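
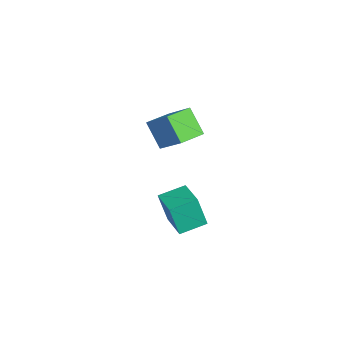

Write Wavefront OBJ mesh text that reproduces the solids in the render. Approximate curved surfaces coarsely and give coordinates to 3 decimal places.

v 0.845 0.551 -4.313
v 0.631 0.048 -2.39
v 0.551 2.13 -3.933
v 0.337 1.627 -2.01
v 2.723 0.833 -4.03
v 2.509 0.33 -2.107
v 2.429 2.412 -3.65
v 2.215 1.909 -1.727
v 1.149 0.09 1.909
v 0.102 -0.448 3.31
v 0.309 1.471 1.81
v -0.738 0.934 3.211
v 2.438 0.966 3.209
v 1.391 0.429 4.61
v 1.598 2.348 3.11
v 0.551 1.81 4.511
f 2 4 1
f 5 2 1
f 1 4 3
f 3 5 1
f 2 8 4
f 6 2 5
f 6 8 2
f 4 8 3
f 7 5 3
f 3 8 7
f 7 6 5
f 8 6 7
f 10 12 9
f 13 10 9
f 9 12 11
f 11 13 9
f 10 16 12
f 14 10 13
f 14 16 10
f 12 16 11
f 15 13 11
f 11 16 15
f 15 14 13
f 16 14 15



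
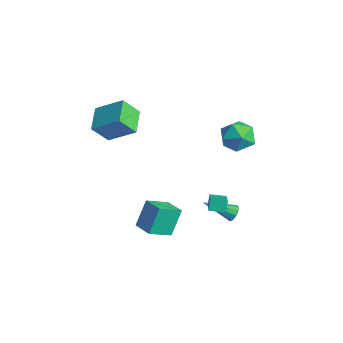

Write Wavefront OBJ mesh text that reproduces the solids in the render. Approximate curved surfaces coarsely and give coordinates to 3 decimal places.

v 0.531 -2.806 -4.078
v 0.162 -1.919 -2.381
v 0.446 -1.291 -4.888
v 0.077 -0.404 -3.191
v 1.943 -2.616 -3.869
v 1.574 -1.729 -2.172
v 1.858 -1.101 -4.679
v 1.489 -0.214 -2.982
v 1.749 3.168 -4.333
v 2.136 3.29 -3.851
v 0.951 1.492 -3.267
v 1.805 3.485 -3.791
v 1.452 3.56 -3.938
v 1.213 3.485 -4.236
v 1.178 3.289 -4.57
v 1.361 3.046 -4.814
v 1.692 2.851 -4.874
v 2.045 2.776 -4.727
v 2.285 2.851 -4.429
v 2.32 3.048 -4.095
v 3.684 0.421 -1.56
v 3.387 0.693 -0.869
v 2.14 1.194 -2.529
v 1.842 1.466 -1.837
v 4.198 1.294 -1.683
v 3.9 1.566 -0.991
v 2.653 2.067 -2.651
v 2.356 2.339 -1.96
v -2.089 -3.277 2.094
v -2.241 -4.295 3.358
v -3.527 -2.342 2.674
v -3.678 -3.36 3.938
v -0.822 -2.04 3.242
v -0.973 -3.058 4.506
v -2.259 -1.105 3.822
v -2.411 -2.123 5.086
v 2.328 4.003 3.767
v 2.931 3.861 2.704
v 1.029 2.599 3.216
v 1.632 2.457 2.153
v 2.153 2.1 3.209
v 2.956 2.967 3.549
v 1.004 3.493 2.371
v 1.807 4.36 2.711
v 2.113 3.546 1.841
v 2.823 2.685 2.359
v 1.137 3.775 3.561
v 1.847 2.914 4.079
f 2 4 1
f 5 2 1
f 1 4 3
f 3 5 1
f 2 8 4
f 6 2 5
f 6 8 2
f 4 8 3
f 7 5 3
f 3 8 7
f 7 6 5
f 8 6 7
f 10 9 12
f 10 12 11
f 12 9 13
f 12 13 11
f 13 9 14
f 13 14 11
f 14 9 15
f 14 15 11
f 15 9 16
f 15 16 11
f 16 9 17
f 16 17 11
f 17 9 18
f 17 18 11
f 18 9 19
f 18 19 11
f 19 9 20
f 19 20 11
f 20 9 10
f 20 10 11
f 22 24 21
f 25 22 21
f 21 24 23
f 23 25 21
f 22 28 24
f 26 22 25
f 26 28 22
f 24 28 23
f 27 25 23
f 23 28 27
f 27 26 25
f 28 26 27
f 30 32 29
f 33 30 29
f 29 32 31
f 31 33 29
f 30 36 32
f 34 30 33
f 34 36 30
f 32 36 31
f 35 33 31
f 31 36 35
f 35 34 33
f 36 34 35
f 37 48 42
f 37 42 38
f 37 38 44
f 37 44 47
f 37 47 48
f 38 42 46
f 42 48 41
f 48 47 39
f 47 44 43
f 44 38 45
f 40 46 41
f 40 41 39
f 40 39 43
f 40 43 45
f 40 45 46
f 41 46 42
f 39 41 48
f 43 39 47
f 45 43 44
f 46 45 38



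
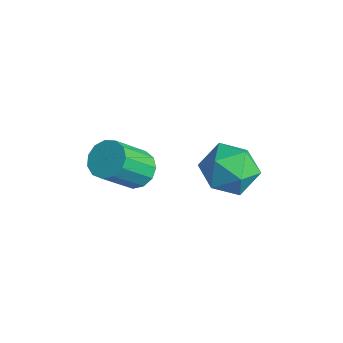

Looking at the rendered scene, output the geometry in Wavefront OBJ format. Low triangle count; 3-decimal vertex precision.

v 0.311 3.102 0.571
v 1.023 2.335 0.032
v -0.963 2.905 -0.832
v -0.251 2.138 -1.371
v -0.775 1.843 -0.359
v 0.012 1.965 0.508
v 0.048 3.275 -1.308
v 0.835 3.397 -0.441
v 0.861 2.442 -1.13
v 0.352 1.557 -0.543
v -0.292 3.683 -0.257
v -0.801 2.798 0.33
v -1.521 -0.26 0.129
v -0.742 -0.16 0.214
v -0.739 -1.421 1.675
v -1.519 -1.52 1.591
v -0.936 0.143 0.475
v -0.934 -1.118 1.937
v -1.316 0.318 0.627
v -1.314 -0.942 2.089
v -1.761 0.31 0.621
v -1.759 -0.951 2.083
v -2.13 0.121 0.459
v -2.127 -1.14 1.92
v -2.306 -0.189 0.192
v -2.303 -1.45 1.653
v -2.232 -0.521 -0.095
v -2.229 -1.782 1.366
v -1.933 -0.771 -0.311
v -1.93 -2.031 1.151
v -1.503 -0.858 -0.387
v -1.5 -2.118 1.075
v -1.079 -0.755 -0.299
v -1.076 -2.016 1.163
v -0.795 -0.495 -0.075
v -0.793 -1.755 1.387
f 1 12 6
f 1 6 2
f 1 2 8
f 1 8 11
f 1 11 12
f 2 6 10
f 6 12 5
f 12 11 3
f 11 8 7
f 8 2 9
f 4 10 5
f 4 5 3
f 4 3 7
f 4 7 9
f 4 9 10
f 5 10 6
f 3 5 12
f 7 3 11
f 9 7 8
f 10 9 2
f 14 13 17
f 14 17 15
f 15 17 18
f 15 18 16
f 17 13 19
f 17 19 18
f 18 19 20
f 18 20 16
f 19 13 21
f 19 21 20
f 20 21 22
f 20 22 16
f 21 13 23
f 21 23 22
f 22 23 24
f 22 24 16
f 23 13 25
f 23 25 24
f 24 25 26
f 24 26 16
f 25 13 27
f 25 27 26
f 26 27 28
f 26 28 16
f 27 13 29
f 27 29 28
f 28 29 30
f 28 30 16
f 29 13 31
f 29 31 30
f 30 31 32
f 30 32 16
f 31 13 33
f 31 33 32
f 32 33 34
f 32 34 16
f 33 13 35
f 33 35 34
f 34 35 36
f 34 36 16
f 35 13 14
f 35 14 36
f 36 14 15
f 36 15 16



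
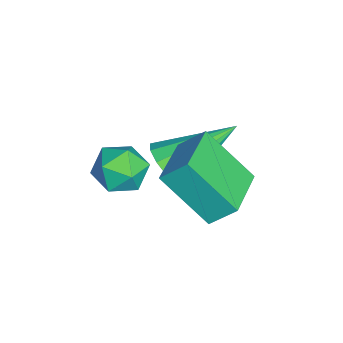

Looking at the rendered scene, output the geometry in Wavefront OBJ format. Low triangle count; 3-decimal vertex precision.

v 1.92 2.008 -0.188
v 1.968 2.702 0.503
v 2.423 3.254 -1.474
v 2.471 3.948 -0.784
v 3.449 1.652 0.064
v 3.497 2.346 0.754
v 3.952 2.898 -1.223
v 4 3.592 -0.532
v 3.701 1.462 0.901
v 4.153 1.211 0.334
v 3.407 0.289 1.186
v 3.859 0.038 0.619
v 4.169 0.363 1.242
v 4.351 1.088 1.066
v 3.209 0.412 0.454
v 3.391 1.137 0.278
v 3.85 0.562 0.058
v 4.442 0.531 0.545
v 3.118 0.969 0.975
v 3.71 0.938 1.462
v 1.117 1.713 -2.018
v 1.847 1.716 -1.623
v 0.463 3.427 -0.822
v 1.897 1.995 -1.995
v 1.7 2.184 -2.374
v 1.318 2.224 -2.641
v 0.871 2.101 -2.709
v 0.503 1.856 -2.558
v 0.33 1.565 -2.236
v 0.406 1.321 -1.844
v 0.709 1.201 -1.508
v 1.14 1.244 -1.333
v 1.565 1.436 -1.376
f 2 4 1
f 5 2 1
f 1 4 3
f 3 5 1
f 2 8 4
f 6 2 5
f 6 8 2
f 4 8 3
f 7 5 3
f 3 8 7
f 7 6 5
f 8 6 7
f 9 20 14
f 9 14 10
f 9 10 16
f 9 16 19
f 9 19 20
f 10 14 18
f 14 20 13
f 20 19 11
f 19 16 15
f 16 10 17
f 12 18 13
f 12 13 11
f 12 11 15
f 12 15 17
f 12 17 18
f 13 18 14
f 11 13 20
f 15 11 19
f 17 15 16
f 18 17 10
f 22 21 24
f 22 24 23
f 24 21 25
f 24 25 23
f 25 21 26
f 25 26 23
f 26 21 27
f 26 27 23
f 27 21 28
f 27 28 23
f 28 21 29
f 28 29 23
f 29 21 30
f 29 30 23
f 30 21 31
f 30 31 23
f 31 21 32
f 31 32 23
f 32 21 33
f 32 33 23
f 33 21 22
f 33 22 23



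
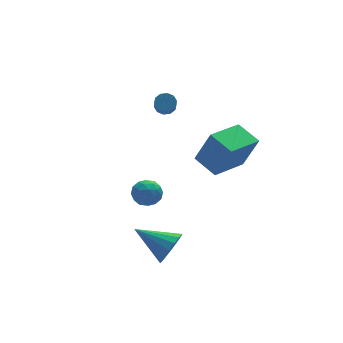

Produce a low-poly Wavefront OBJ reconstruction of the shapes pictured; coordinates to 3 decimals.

v -0.937 -1.314 1.226
v -0.371 -1.907 1.36
v -1.849 -2.253 0.92
v -1.283 -2.846 1.054
v -1.577 -2.401 1.691
v -1.013 -1.821 1.88
v -1.207 -2.339 0.4
v -0.643 -1.759 0.589
v -0.538 -2.541 0.85
v -0.767 -2.579 1.647
v -1.453 -1.581 0.633
v -1.682 -1.619 1.43
v -0.574 -1.528 1.32
v -1.646 -2.632 0.96
v -1.819 -2.37 1.334
v -1.486 -2.719 1.413
v -0.952 -1.477 1.626
v -0.619 -1.826 1.704
v -1.328 -2.116 1.899
v -1.601 -2.334 0.576
v -1.268 -2.683 0.654
v -0.734 -1.441 0.867
v -0.401 -1.79 0.946
v -0.892 -2.044 0.381
v -0.339 -2.249 1.099
v -0.875 -2.801 0.919
v -0.831 -2.503 0.534
v -0.499 -2.162 0.646
v -0.474 -2.272 1.568
v -1.01 -2.824 1.387
v -1.183 -2.562 1.762
v -0.851 -2.221 1.873
v -0.572 -2.644 1.267
v -1.21 -1.336 0.893
v -1.746 -1.888 0.712
v -1.369 -1.939 0.407
v -1.037 -1.598 0.518
v -1.345 -1.359 1.361
v -1.881 -1.911 1.181
v -1.721 -1.998 1.634
v -1.389 -1.657 1.746
v -1.648 -1.516 1.013
v 1.79 -3.754 2.86
v 2.406 -4.25 4.762
v 1.23 -2.483 3.373
v 1.846 -2.98 5.275
v 3.674 -2.78 2.505
v 4.29 -3.277 4.407
v 3.114 -1.51 3.018
v 3.73 -2.006 4.92
v 2.058 3.759 3.062
v 2.48 3.399 2.863
v 2.185 2.58 3.719
v 1.762 2.941 3.918
v 2.627 3.614 3.119
v 2.331 2.795 3.975
v 2.555 3.884 3.354
v 2.26 3.065 4.209
v 2.294 4.107 3.477
v 1.999 3.288 4.332
v 1.943 4.197 3.441
v 1.647 3.378 4.296
v 1.635 4.12 3.261
v 1.34 3.301 4.117
v 1.489 3.905 3.005
v 1.193 3.086 3.861
v 1.56 3.635 2.771
v 1.265 2.816 3.626
v 1.821 3.412 2.648
v 1.526 2.593 3.503
v 2.173 3.322 2.684
v 1.877 2.503 3.539
v -0.368 -3.486 -2.249
v 0.23 -3.374 -1.418
v -1.792 -2.094 -1.411
v 0.39 -3.025 -1.726
v 0.377 -2.781 -2.154
v 0.193 -2.698 -2.604
v -0.12 -2.796 -2.973
v -0.489 -3.052 -3.175
v -0.831 -3.407 -3.166
v -1.067 -3.78 -2.946
v -1.142 -4.086 -2.567
v -1.04 -4.254 -2.115
v -0.785 -4.247 -1.694
v -0.434 -4.064 -1.399
v -0.067 -3.75 -1.3
f 1 38 17
f 38 12 41
f 17 41 6
f 38 41 17
f 1 17 13
f 17 6 18
f 13 18 2
f 17 18 13
f 1 13 22
f 13 2 23
f 22 23 8
f 13 23 22
f 1 22 34
f 22 8 37
f 34 37 11
f 22 37 34
f 1 34 38
f 34 11 42
f 38 42 12
f 34 42 38
f 2 18 29
f 18 6 32
f 29 32 10
f 18 32 29
f 6 41 19
f 41 12 40
f 19 40 5
f 41 40 19
f 12 42 39
f 42 11 35
f 39 35 3
f 42 35 39
f 11 37 36
f 37 8 24
f 36 24 7
f 37 24 36
f 8 23 28
f 23 2 25
f 28 25 9
f 23 25 28
f 4 30 16
f 30 10 31
f 16 31 5
f 30 31 16
f 4 16 14
f 16 5 15
f 14 15 3
f 16 15 14
f 4 14 21
f 14 3 20
f 21 20 7
f 14 20 21
f 4 21 26
f 21 7 27
f 26 27 9
f 21 27 26
f 4 26 30
f 26 9 33
f 30 33 10
f 26 33 30
f 5 31 19
f 31 10 32
f 19 32 6
f 31 32 19
f 3 15 39
f 15 5 40
f 39 40 12
f 15 40 39
f 7 20 36
f 20 3 35
f 36 35 11
f 20 35 36
f 9 27 28
f 27 7 24
f 28 24 8
f 27 24 28
f 10 33 29
f 33 9 25
f 29 25 2
f 33 25 29
f 44 46 43
f 47 44 43
f 43 46 45
f 45 47 43
f 44 50 46
f 48 44 47
f 48 50 44
f 46 50 45
f 49 47 45
f 45 50 49
f 49 48 47
f 50 48 49
f 52 51 55
f 52 55 53
f 53 55 56
f 53 56 54
f 55 51 57
f 55 57 56
f 56 57 58
f 56 58 54
f 57 51 59
f 57 59 58
f 58 59 60
f 58 60 54
f 59 51 61
f 59 61 60
f 60 61 62
f 60 62 54
f 61 51 63
f 61 63 62
f 62 63 64
f 62 64 54
f 63 51 65
f 63 65 64
f 64 65 66
f 64 66 54
f 65 51 67
f 65 67 66
f 66 67 68
f 66 68 54
f 67 51 69
f 67 69 68
f 68 69 70
f 68 70 54
f 69 51 71
f 69 71 70
f 70 71 72
f 70 72 54
f 71 51 52
f 71 52 72
f 72 52 53
f 72 53 54
f 74 73 76
f 74 76 75
f 76 73 77
f 76 77 75
f 77 73 78
f 77 78 75
f 78 73 79
f 78 79 75
f 79 73 80
f 79 80 75
f 80 73 81
f 80 81 75
f 81 73 82
f 81 82 75
f 82 73 83
f 82 83 75
f 83 73 84
f 83 84 75
f 84 73 85
f 84 85 75
f 85 73 86
f 85 86 75
f 86 73 87
f 86 87 75
f 87 73 74
f 87 74 75



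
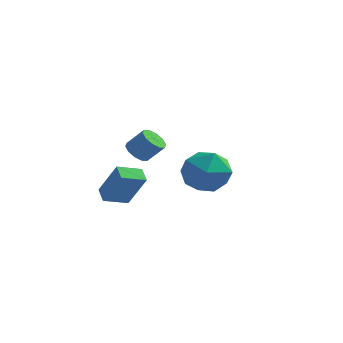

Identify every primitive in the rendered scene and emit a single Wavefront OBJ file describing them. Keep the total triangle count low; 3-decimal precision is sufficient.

v -1.782 -1.081 -2.605
v -0.808 -1.289 -0.975
v -0.991 -0.197 -2.965
v -0.017 -0.404 -1.335
v -1.303 -1.656 -2.965
v -0.329 -1.863 -1.335
v -0.512 -0.771 -3.325
v 0.462 -0.979 -1.695
v -1.678 2.764 -1.702
v -1.269 3.133 -2.134
v -0.473 3.285 -1.25
v -0.882 2.916 -0.818
v -1.539 3.408 -1.938
v -0.743 3.56 -1.054
v -1.863 3.437 -1.652
v -1.066 3.59 -0.768
v -2.115 3.209 -1.385
v -1.319 3.362 -0.501
v -2.201 2.811 -1.239
v -1.405 2.963 -0.355
v -2.087 2.395 -1.27
v -1.291 2.547 -0.386
v -1.817 2.12 -1.466
v -1.021 2.272 -0.582
v -1.494 2.09 -1.752
v -0.697 2.243 -0.868
v -1.241 2.318 -2.019
v -0.445 2.471 -1.135
v -1.155 2.717 -2.165
v -0.359 2.869 -1.281
v 2.683 -2.512 -0.204
v 3.429 -1.536 -0.441
v 4.291 -3.604 0.361
v 5.037 -2.628 0.124
v 4.24 -2.587 1.088
v 3.246 -1.912 0.739
v 4.474 -3.228 -0.819
v 3.48 -2.553 -1.168
v 4.536 -1.978 -0.82
v 4.391 -1.582 0.358
v 3.329 -3.558 -0.438
v 3.184 -3.162 0.74
f 2 4 1
f 5 2 1
f 1 4 3
f 3 5 1
f 2 8 4
f 6 2 5
f 6 8 2
f 4 8 3
f 7 5 3
f 3 8 7
f 7 6 5
f 8 6 7
f 10 9 13
f 10 13 11
f 11 13 14
f 11 14 12
f 13 9 15
f 13 15 14
f 14 15 16
f 14 16 12
f 15 9 17
f 15 17 16
f 16 17 18
f 16 18 12
f 17 9 19
f 17 19 18
f 18 19 20
f 18 20 12
f 19 9 21
f 19 21 20
f 20 21 22
f 20 22 12
f 21 9 23
f 21 23 22
f 22 23 24
f 22 24 12
f 23 9 25
f 23 25 24
f 24 25 26
f 24 26 12
f 25 9 27
f 25 27 26
f 26 27 28
f 26 28 12
f 27 9 29
f 27 29 28
f 28 29 30
f 28 30 12
f 29 9 10
f 29 10 30
f 30 10 11
f 30 11 12
f 31 42 36
f 31 36 32
f 31 32 38
f 31 38 41
f 31 41 42
f 32 36 40
f 36 42 35
f 42 41 33
f 41 38 37
f 38 32 39
f 34 40 35
f 34 35 33
f 34 33 37
f 34 37 39
f 34 39 40
f 35 40 36
f 33 35 42
f 37 33 41
f 39 37 38
f 40 39 32



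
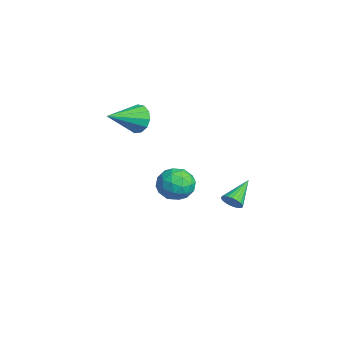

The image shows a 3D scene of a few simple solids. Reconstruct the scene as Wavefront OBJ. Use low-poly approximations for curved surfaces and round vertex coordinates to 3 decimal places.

v -4.22 -2.064 2.186
v -3.555 -2.033 1.595
v -3.46 -3.736 2.954
v -3.399 -1.777 1.998
v -3.504 -1.613 2.46
v -3.836 -1.592 2.835
v -4.29 -1.72 3.004
v -4.722 -1.959 2.914
v -4.995 -2.23 2.593
v -5.022 -2.449 2.142
v -4.794 -2.546 1.706
v -4.384 -2.49 1.422
v -3.923 -2.299 1.381
v -1.568 0.186 -1.051
v -0.936 -0.619 -0.933
v -2.784 -0.841 -1.547
v -2.152 -1.646 -1.429
v -2.488 -1.13 -0.603
v -1.737 -0.495 -0.297
v -1.983 -0.965 -2.183
v -1.232 -0.33 -1.877
v -1.192 -1.33 -1.633
v -1.505 -1.432 -0.656
v -2.215 -0.028 -1.824
v -2.528 -0.13 -0.847
v -1.145 -0.126 -0.949
v -2.575 -1.334 -1.531
v -2.772 -1.031 -1.046
v -2.401 -1.504 -0.977
v -1.616 -0.053 -0.575
v -1.245 -0.526 -0.505
v -2.157 -0.827 -0.311
v -2.475 -0.934 -1.975
v -2.104 -1.407 -1.905
v -1.319 0.044 -1.503
v -0.948 -0.429 -1.434
v -1.563 -0.633 -2.169
v -0.924 -1.017 -1.29
v -1.639 -1.621 -1.582
v -1.54 -1.221 -2.025
v -1.098 -0.848 -1.845
v -1.108 -1.077 -0.716
v -1.823 -1.681 -1.008
v -2.02 -1.378 -0.522
v -1.579 -1.004 -0.342
v -1.259 -1.496 -1.128
v -1.897 0.221 -1.472
v -2.612 -0.383 -1.764
v -2.141 -0.456 -2.138
v -1.7 -0.082 -1.958
v -2.081 0.161 -0.898
v -2.796 -0.443 -1.19
v -2.622 -0.612 -0.635
v -2.18 -0.239 -0.455
v -2.461 0.036 -1.352
v 2.433 0.916 -0.222
v 2.757 0.845 0.241
v 1.507 1.944 0.582
v 2.865 1.027 0.134
v 2.898 1.189 -0.036
v 2.85 1.305 -0.238
v 2.731 1.353 -0.437
v 2.56 1.325 -0.598
v 2.367 1.227 -0.695
v 2.186 1.076 -0.71
v 2.047 0.896 -0.641
v 1.975 0.72 -0.499
v 1.983 0.579 -0.31
v 2.068 0.495 -0.105
v 2.216 0.484 0.08
v 2.402 0.548 0.212
v 2.593 0.676 0.269
f 2 1 4
f 2 4 3
f 4 1 5
f 4 5 3
f 5 1 6
f 5 6 3
f 6 1 7
f 6 7 3
f 7 1 8
f 7 8 3
f 8 1 9
f 8 9 3
f 9 1 10
f 9 10 3
f 10 1 11
f 10 11 3
f 11 1 12
f 11 12 3
f 12 1 13
f 12 13 3
f 13 1 2
f 13 2 3
f 14 51 30
f 51 25 54
f 30 54 19
f 51 54 30
f 14 30 26
f 30 19 31
f 26 31 15
f 30 31 26
f 14 26 35
f 26 15 36
f 35 36 21
f 26 36 35
f 14 35 47
f 35 21 50
f 47 50 24
f 35 50 47
f 14 47 51
f 47 24 55
f 51 55 25
f 47 55 51
f 15 31 42
f 31 19 45
f 42 45 23
f 31 45 42
f 19 54 32
f 54 25 53
f 32 53 18
f 54 53 32
f 25 55 52
f 55 24 48
f 52 48 16
f 55 48 52
f 24 50 49
f 50 21 37
f 49 37 20
f 50 37 49
f 21 36 41
f 36 15 38
f 41 38 22
f 36 38 41
f 17 43 29
f 43 23 44
f 29 44 18
f 43 44 29
f 17 29 27
f 29 18 28
f 27 28 16
f 29 28 27
f 17 27 34
f 27 16 33
f 34 33 20
f 27 33 34
f 17 34 39
f 34 20 40
f 39 40 22
f 34 40 39
f 17 39 43
f 39 22 46
f 43 46 23
f 39 46 43
f 18 44 32
f 44 23 45
f 32 45 19
f 44 45 32
f 16 28 52
f 28 18 53
f 52 53 25
f 28 53 52
f 20 33 49
f 33 16 48
f 49 48 24
f 33 48 49
f 22 40 41
f 40 20 37
f 41 37 21
f 40 37 41
f 23 46 42
f 46 22 38
f 42 38 15
f 46 38 42
f 57 56 59
f 57 59 58
f 59 56 60
f 59 60 58
f 60 56 61
f 60 61 58
f 61 56 62
f 61 62 58
f 62 56 63
f 62 63 58
f 63 56 64
f 63 64 58
f 64 56 65
f 64 65 58
f 65 56 66
f 65 66 58
f 66 56 67
f 66 67 58
f 67 56 68
f 67 68 58
f 68 56 69
f 68 69 58
f 69 56 70
f 69 70 58
f 70 56 71
f 70 71 58
f 71 56 72
f 71 72 58
f 72 56 57
f 72 57 58



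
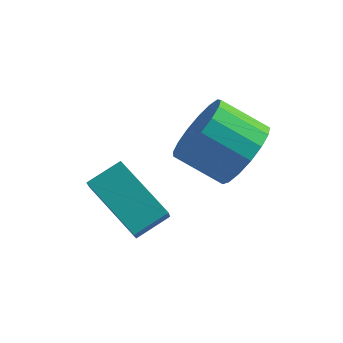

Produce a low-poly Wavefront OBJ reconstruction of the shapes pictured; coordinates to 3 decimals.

v -1.228 -1.798 -4.136
v -2.68 -1.041 -3.212
v -1.367 -1.261 -4.794
v -2.819 -0.505 -3.869
v -0.601 -1.115 -3.711
v -2.053 -0.359 -2.786
v -0.74 -0.579 -4.368
v -2.192 0.178 -3.444
v 0.676 0.971 -2.922
v 1.118 1.495 -2.181
v -0.113 1.453 -1.416
v -0.556 0.929 -2.158
v 0.929 1.836 -2.467
v -0.302 1.794 -1.702
v 0.682 1.979 -2.857
v -0.55 1.937 -2.093
v 0.433 1.891 -3.262
v -0.798 1.849 -2.498
v 0.24 1.592 -3.59
v -0.991 1.55 -2.825
v 0.147 1.151 -3.764
v -1.084 1.109 -2.999
v 0.175 0.668 -3.745
v -1.057 0.626 -2.981
v 0.317 0.255 -3.538
v -0.914 0.213 -2.774
v 0.542 0.006 -3.19
v -0.689 -0.036 -2.426
v 0.797 -0.022 -2.781
v -0.434 -0.064 -2.016
v 1.025 0.178 -2.404
v -0.206 0.136 -1.639
v 1.172 0.559 -2.145
v -0.059 0.517 -1.381
v 1.206 1.034 -2.065
v -0.025 0.992 -1.3
f 2 4 1
f 5 2 1
f 1 4 3
f 3 5 1
f 2 8 4
f 6 2 5
f 6 8 2
f 4 8 3
f 7 5 3
f 3 8 7
f 7 6 5
f 8 6 7
f 10 9 13
f 10 13 11
f 11 13 14
f 11 14 12
f 13 9 15
f 13 15 14
f 14 15 16
f 14 16 12
f 15 9 17
f 15 17 16
f 16 17 18
f 16 18 12
f 17 9 19
f 17 19 18
f 18 19 20
f 18 20 12
f 19 9 21
f 19 21 20
f 20 21 22
f 20 22 12
f 21 9 23
f 21 23 22
f 22 23 24
f 22 24 12
f 23 9 25
f 23 25 24
f 24 25 26
f 24 26 12
f 25 9 27
f 25 27 26
f 26 27 28
f 26 28 12
f 27 9 29
f 27 29 28
f 28 29 30
f 28 30 12
f 29 9 31
f 29 31 30
f 30 31 32
f 30 32 12
f 31 9 33
f 31 33 32
f 32 33 34
f 32 34 12
f 33 9 35
f 33 35 34
f 34 35 36
f 34 36 12
f 35 9 10
f 35 10 36
f 36 10 11
f 36 11 12



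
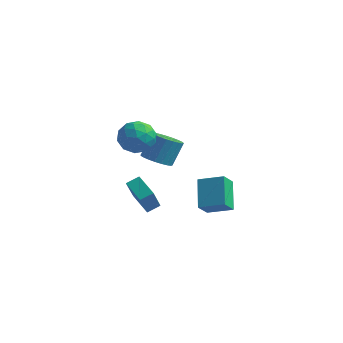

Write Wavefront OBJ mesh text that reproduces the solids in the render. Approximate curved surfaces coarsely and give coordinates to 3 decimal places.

v 1.537 -2.28 4.564
v 2.28 -2.4 3.645
v 0.96 -4.1 4.335
v 1.703 -4.22 3.416
v 2.134 -4.107 4.517
v 2.491 -2.982 4.659
v 0.749 -3.518 3.321
v 1.106 -2.393 3.463
v 1.793 -3.165 2.877
v 2.649 -3.529 3.616
v 0.591 -2.971 4.364
v 1.447 -3.335 5.103
v 1.959 -2.18 4.124
v 1.281 -4.32 3.856
v 1.534 -4.253 4.503
v 1.971 -4.324 3.962
v 2.083 -2.523 4.72
v 2.52 -2.593 4.18
v 2.434 -3.596 4.693
v 0.72 -3.907 3.8
v 1.157 -3.977 3.26
v 1.269 -2.176 4.018
v 1.706 -2.247 3.477
v 0.806 -2.904 3.287
v 2.109 -2.7 3.133
v 1.77 -3.77 2.998
v 1.21 -3.357 2.943
v 1.419 -2.696 3.026
v 2.613 -2.915 3.567
v 2.274 -3.984 3.432
v 2.527 -3.918 4.08
v 2.737 -3.257 4.163
v 2.326 -3.364 3.115
v 0.966 -2.516 4.548
v 0.627 -3.585 4.413
v 0.503 -3.243 3.817
v 0.713 -2.582 3.9
v 1.47 -2.73 4.982
v 1.131 -3.8 4.847
v 1.821 -3.804 4.954
v 2.03 -3.143 5.037
v 0.914 -3.136 4.865
v 1.789 -2.421 -2.721
v 1.972 -3.575 -0.939
v 0.474 -1.709 -2.124
v 0.657 -2.862 -0.343
v 2.303 -1.778 -2.357
v 2.486 -2.931 -0.576
v 0.988 -1.065 -1.761
v 1.171 -2.219 0.021
v 1.029 0.095 0.098
v 1.653 0.722 -0.39
v 1.935 1.612 1.114
v 1.311 0.985 1.602
v 1.282 0.915 -0.434
v 1.564 1.805 1.07
v 0.868 0.966 -0.387
v 1.15 1.856 1.117
v 0.482 0.867 -0.256
v 0.764 1.757 1.248
v 0.19 0.634 -0.064
v 0.472 1.524 1.44
v 0.043 0.308 0.157
v 0.325 1.198 1.661
v 0.067 -0.055 0.367
v 0.349 0.835 1.871
v 0.257 -0.392 0.531
v 0.539 0.498 2.035
v 0.581 -0.644 0.62
v 0.863 0.245 2.124
v 0.982 -0.769 0.618
v 1.264 0.12 2.122
v 1.391 -0.745 0.527
v 1.673 0.145 2.031
v 1.738 -0.575 0.361
v 2.019 0.315 1.865
v 1.962 -0.289 0.15
v 2.244 0.601 1.654
v 2.025 0.063 -0.07
v 2.306 0.953 1.434
v 1.915 0.421 -0.261
v 2.197 1.31 1.243
v 3.578 1.686 -4.596
v 3.454 0.736 -3.63
v 2.775 3.174 -3.236
v 2.65 2.224 -2.27
v 5.15 2.036 -4.05
v 5.025 1.086 -3.084
v 4.346 3.524 -2.69
v 4.222 2.574 -1.724
f 1 38 17
f 38 12 41
f 17 41 6
f 38 41 17
f 1 17 13
f 17 6 18
f 13 18 2
f 17 18 13
f 1 13 22
f 13 2 23
f 22 23 8
f 13 23 22
f 1 22 34
f 22 8 37
f 34 37 11
f 22 37 34
f 1 34 38
f 34 11 42
f 38 42 12
f 34 42 38
f 2 18 29
f 18 6 32
f 29 32 10
f 18 32 29
f 6 41 19
f 41 12 40
f 19 40 5
f 41 40 19
f 12 42 39
f 42 11 35
f 39 35 3
f 42 35 39
f 11 37 36
f 37 8 24
f 36 24 7
f 37 24 36
f 8 23 28
f 23 2 25
f 28 25 9
f 23 25 28
f 4 30 16
f 30 10 31
f 16 31 5
f 30 31 16
f 4 16 14
f 16 5 15
f 14 15 3
f 16 15 14
f 4 14 21
f 14 3 20
f 21 20 7
f 14 20 21
f 4 21 26
f 21 7 27
f 26 27 9
f 21 27 26
f 4 26 30
f 26 9 33
f 30 33 10
f 26 33 30
f 5 31 19
f 31 10 32
f 19 32 6
f 31 32 19
f 3 15 39
f 15 5 40
f 39 40 12
f 15 40 39
f 7 20 36
f 20 3 35
f 36 35 11
f 20 35 36
f 9 27 28
f 27 7 24
f 28 24 8
f 27 24 28
f 10 33 29
f 33 9 25
f 29 25 2
f 33 25 29
f 44 46 43
f 47 44 43
f 43 46 45
f 45 47 43
f 44 50 46
f 48 44 47
f 48 50 44
f 46 50 45
f 49 47 45
f 45 50 49
f 49 48 47
f 50 48 49
f 52 51 55
f 52 55 53
f 53 55 56
f 53 56 54
f 55 51 57
f 55 57 56
f 56 57 58
f 56 58 54
f 57 51 59
f 57 59 58
f 58 59 60
f 58 60 54
f 59 51 61
f 59 61 60
f 60 61 62
f 60 62 54
f 61 51 63
f 61 63 62
f 62 63 64
f 62 64 54
f 63 51 65
f 63 65 64
f 64 65 66
f 64 66 54
f 65 51 67
f 65 67 66
f 66 67 68
f 66 68 54
f 67 51 69
f 67 69 68
f 68 69 70
f 68 70 54
f 69 51 71
f 69 71 70
f 70 71 72
f 70 72 54
f 71 51 73
f 71 73 72
f 72 73 74
f 72 74 54
f 73 51 75
f 73 75 74
f 74 75 76
f 74 76 54
f 75 51 77
f 75 77 76
f 76 77 78
f 76 78 54
f 77 51 79
f 77 79 78
f 78 79 80
f 78 80 54
f 79 51 81
f 79 81 80
f 80 81 82
f 80 82 54
f 81 51 52
f 81 52 82
f 82 52 53
f 82 53 54
f 84 86 83
f 87 84 83
f 83 86 85
f 85 87 83
f 84 90 86
f 88 84 87
f 88 90 84
f 86 90 85
f 89 87 85
f 85 90 89
f 89 88 87
f 90 88 89



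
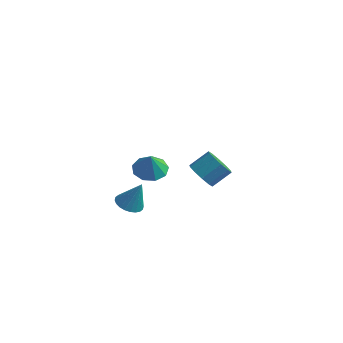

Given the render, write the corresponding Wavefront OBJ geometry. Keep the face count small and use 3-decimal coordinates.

v -3.44 3.202 -4.375
v -2.883 3.545 -5.197
v -2.124 4.541 -4.267
v -2.68 4.198 -3.445
v -3.418 3.909 -5.15
v -2.659 4.906 -4.221
v -3.962 4.004 -4.808
v -3.202 5 -3.878
v -4.305 3.791 -4.3
v -3.546 4.788 -3.37
v -4.318 3.354 -3.821
v -3.559 4.35 -2.891
v -3.996 2.859 -3.553
v -3.237 3.855 -2.623
v -3.461 2.494 -3.599
v -2.702 3.491 -2.67
v -2.918 2.4 -3.942
v -2.158 3.396 -3.012
v -2.574 2.612 -4.45
v -1.815 3.609 -3.52
v -2.561 3.05 -4.929
v -1.802 4.046 -3.999
v -2.948 -3.535 0.607
v -1.923 -3.559 0.383
v -2.672 -3.925 1.913
v -2.108 -2.906 0.617
v -2.686 -2.547 0.847
v -3.387 -2.651 0.964
v -3.883 -3.169 0.914
v -3.941 -3.858 0.721
v -3.534 -4.396 0.475
v -2.854 -4.532 0.29
v -2.217 -4.201 0.254
v -4.135 -3.921 -2.562
v -3.419 -4.406 -2.772
v -3.445 -3.639 -0.858
v -3.315 -4.088 -2.866
v -3.337 -3.745 -2.914
v -3.48 -3.428 -2.909
v -3.723 -3.187 -2.85
v -4.028 -3.057 -2.748
v -4.35 -3.059 -2.618
v -4.639 -3.192 -2.479
v -4.851 -3.436 -2.352
v -4.955 -3.754 -2.258
v -4.933 -4.097 -2.21
v -4.79 -4.414 -2.215
v -4.547 -4.655 -2.274
v -4.242 -4.785 -2.376
v -3.92 -4.783 -2.506
v -3.631 -4.65 -2.646
f 2 1 5
f 2 5 3
f 3 5 6
f 3 6 4
f 5 1 7
f 5 7 6
f 6 7 8
f 6 8 4
f 7 1 9
f 7 9 8
f 8 9 10
f 8 10 4
f 9 1 11
f 9 11 10
f 10 11 12
f 10 12 4
f 11 1 13
f 11 13 12
f 12 13 14
f 12 14 4
f 13 1 15
f 13 15 14
f 14 15 16
f 14 16 4
f 15 1 17
f 15 17 16
f 16 17 18
f 16 18 4
f 17 1 19
f 17 19 18
f 18 19 20
f 18 20 4
f 19 1 21
f 19 21 20
f 20 21 22
f 20 22 4
f 21 1 2
f 21 2 22
f 22 2 3
f 22 3 4
f 24 23 26
f 24 26 25
f 26 23 27
f 26 27 25
f 27 23 28
f 27 28 25
f 28 23 29
f 28 29 25
f 29 23 30
f 29 30 25
f 30 23 31
f 30 31 25
f 31 23 32
f 31 32 25
f 32 23 33
f 32 33 25
f 33 23 24
f 33 24 25
f 35 34 37
f 35 37 36
f 37 34 38
f 37 38 36
f 38 34 39
f 38 39 36
f 39 34 40
f 39 40 36
f 40 34 41
f 40 41 36
f 41 34 42
f 41 42 36
f 42 34 43
f 42 43 36
f 43 34 44
f 43 44 36
f 44 34 45
f 44 45 36
f 45 34 46
f 45 46 36
f 46 34 47
f 46 47 36
f 47 34 48
f 47 48 36
f 48 34 49
f 48 49 36
f 49 34 50
f 49 50 36
f 50 34 51
f 50 51 36
f 51 34 35
f 51 35 36



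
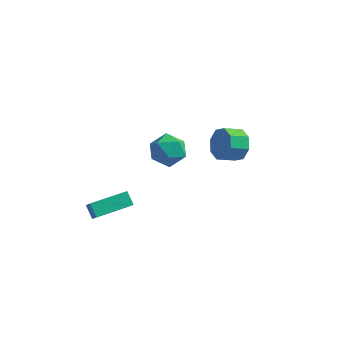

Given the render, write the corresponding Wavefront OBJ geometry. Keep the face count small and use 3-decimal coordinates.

v 3.932 1.054 3.506
v 4.481 1.032 4.378
v 3.676 0.304 4.866
v 3.128 0.326 3.994
v 3.949 1.614 4.37
v 3.144 0.886 4.858
v 3.408 1.868 3.857
v 2.603 1.14 4.344
v 3.174 1.645 3.138
v 2.369 0.917 3.625
v 3.384 1.076 2.634
v 2.579 0.348 3.122
v 3.916 0.494 2.642
v 3.111 -0.234 3.13
v 4.457 0.24 3.156
v 3.652 -0.488 3.643
v 4.691 0.463 3.875
v 3.886 -0.265 4.362
v -1.995 3.391 -0.154
v -1.307 4.26 -0.608
v -0.433 2.26 0.048
v 0.255 3.129 -0.406
v -0.246 3.265 0.674
v -1.212 3.964 0.549
v -0.528 2.556 -1.109
v -1.494 3.255 -1.234
v -0.4 3.744 -1.199
v -0.226 4.182 -0.097
v -1.514 2.338 -0.463
v -1.34 2.776 0.639
v -2.506 -4.29 -0.154
v -3.026 -3.838 0.456
v -0.992 -2.742 -0.011
v -1.512 -2.29 0.598
v -2.048 -4.81 0.622
v -2.568 -4.358 1.231
v -0.534 -3.262 0.764
v -1.054 -2.81 1.374
f 2 1 5
f 2 5 3
f 3 5 6
f 3 6 4
f 5 1 7
f 5 7 6
f 6 7 8
f 6 8 4
f 7 1 9
f 7 9 8
f 8 9 10
f 8 10 4
f 9 1 11
f 9 11 10
f 10 11 12
f 10 12 4
f 11 1 13
f 11 13 12
f 12 13 14
f 12 14 4
f 13 1 15
f 13 15 14
f 14 15 16
f 14 16 4
f 15 1 17
f 15 17 16
f 16 17 18
f 16 18 4
f 17 1 2
f 17 2 18
f 18 2 3
f 18 3 4
f 19 30 24
f 19 24 20
f 19 20 26
f 19 26 29
f 19 29 30
f 20 24 28
f 24 30 23
f 30 29 21
f 29 26 25
f 26 20 27
f 22 28 23
f 22 23 21
f 22 21 25
f 22 25 27
f 22 27 28
f 23 28 24
f 21 23 30
f 25 21 29
f 27 25 26
f 28 27 20
f 32 34 31
f 35 32 31
f 31 34 33
f 33 35 31
f 32 38 34
f 36 32 35
f 36 38 32
f 34 38 33
f 37 35 33
f 33 38 37
f 37 36 35
f 38 36 37



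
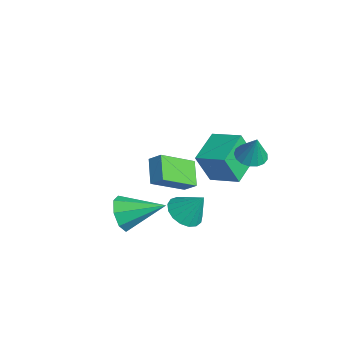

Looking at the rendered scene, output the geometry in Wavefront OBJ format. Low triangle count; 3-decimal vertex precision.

v 0.986 1.91 -0.486
v 0.975 1.225 1.07
v -0.242 3.08 0.021
v -0.253 2.394 1.577
v 2.073 2.866 -0.057
v 2.062 2.18 1.499
v 0.845 4.035 0.45
v 0.834 3.35 2.006
v -3.606 0.465 -2.028
v -3.125 0.903 -1.497
v -3.993 2.198 -3.11
v -3.512 2.637 -2.579
v -2.448 0.203 -2.861
v -1.967 0.642 -2.33
v -2.835 1.937 -3.943
v -2.354 2.375 -3.412
v 1.569 0.588 -1.907
v 2.351 0.132 -2.002
v 2.111 1.272 -0.713
v 2.412 0.494 -2.237
v 2.279 0.877 -2.396
v 1.984 1.194 -2.444
v 1.594 1.372 -2.368
v 1.198 1.37 -2.187
v 0.887 1.189 -1.942
v 0.732 0.87 -1.689
v 0.768 0.487 -1.486
v 0.989 0.126 -1.379
v 1.342 -0.128 -1.394
v 1.747 -0.219 -1.526
v 2.111 -0.125 -1.745
v 2.671 3.16 2.034
v 3.113 2.589 1.926
v 3.109 3.26 3.306
v 3.309 2.865 1.837
v 3.358 3.208 1.793
v 3.25 3.54 1.804
v 3.009 3.785 1.868
v 2.691 3.887 1.969
v 2.368 3.822 2.086
v 2.114 3.606 2.19
v 1.988 3.287 2.259
v 2.018 2.939 2.276
v 2.198 2.642 2.237
v 2.486 2.464 2.152
v 2.816 2.445 2.04
v 0.671 -1.98 -2.113
v 1.361 -2.004 -2.794
v 1.489 -0.24 -1.347
v 0.76 -1.627 -3.012
v 0.107 -1.456 -2.703
v -0.215 -1.592 -2.048
v -0.019 -1.956 -1.431
v 0.582 -2.334 -1.214
v 1.235 -2.505 -1.523
v 1.558 -2.368 -2.178
f 2 4 1
f 5 2 1
f 1 4 3
f 3 5 1
f 2 8 4
f 6 2 5
f 6 8 2
f 4 8 3
f 7 5 3
f 3 8 7
f 7 6 5
f 8 6 7
f 10 12 9
f 13 10 9
f 9 12 11
f 11 13 9
f 10 16 12
f 14 10 13
f 14 16 10
f 12 16 11
f 15 13 11
f 11 16 15
f 15 14 13
f 16 14 15
f 18 17 20
f 18 20 19
f 20 17 21
f 20 21 19
f 21 17 22
f 21 22 19
f 22 17 23
f 22 23 19
f 23 17 24
f 23 24 19
f 24 17 25
f 24 25 19
f 25 17 26
f 25 26 19
f 26 17 27
f 26 27 19
f 27 17 28
f 27 28 19
f 28 17 29
f 28 29 19
f 29 17 30
f 29 30 19
f 30 17 31
f 30 31 19
f 31 17 18
f 31 18 19
f 33 32 35
f 33 35 34
f 35 32 36
f 35 36 34
f 36 32 37
f 36 37 34
f 37 32 38
f 37 38 34
f 38 32 39
f 38 39 34
f 39 32 40
f 39 40 34
f 40 32 41
f 40 41 34
f 41 32 42
f 41 42 34
f 42 32 43
f 42 43 34
f 43 32 44
f 43 44 34
f 44 32 45
f 44 45 34
f 45 32 46
f 45 46 34
f 46 32 33
f 46 33 34
f 48 47 50
f 48 50 49
f 50 47 51
f 50 51 49
f 51 47 52
f 51 52 49
f 52 47 53
f 52 53 49
f 53 47 54
f 53 54 49
f 54 47 55
f 54 55 49
f 55 47 56
f 55 56 49
f 56 47 48
f 56 48 49



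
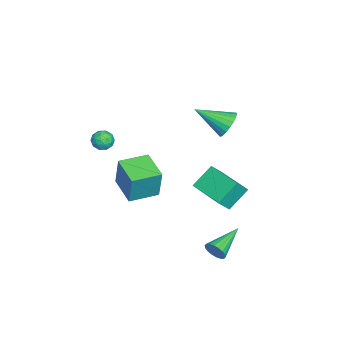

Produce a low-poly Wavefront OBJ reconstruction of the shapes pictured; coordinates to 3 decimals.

v 2.007 -3.014 -0.727
v 2.327 -2.764 1.14
v 0.993 -1.649 -0.735
v 1.313 -1.4 1.131
v 3.427 -1.96 -1.111
v 3.747 -1.711 0.755
v 2.413 -0.596 -1.12
v 2.733 -0.346 0.747
v 4.089 2.718 -3.816
v 4.393 2.951 -3.279
v 2.331 3.602 -3.204
v 4.433 3.166 -3.475
v 4.404 3.293 -3.739
v 4.313 3.305 -4.018
v 4.178 3.202 -4.257
v 4.025 3.002 -4.409
v 3.884 2.747 -4.443
v 3.784 2.485 -4.354
v 3.744 2.27 -4.158
v 3.773 2.144 -3.894
v 3.864 2.131 -3.615
v 3.999 2.235 -3.376
v 4.153 2.434 -3.224
v 4.293 2.69 -3.19
v 1.707 -3.354 2.83
v 2.304 -3.088 2.94
v 2.156 -4.112 2.22
v 2.753 -3.846 2.33
v 2.429 -4.146 2.823
v 2.151 -3.678 3.2
v 2.309 -3.522 1.96
v 2.031 -3.054 2.337
v 2.676 -3.192 2.402
v 2.75 -3.578 2.935
v 1.71 -3.622 2.225
v 1.784 -4.008 2.758
v 1.966 -3.154 2.938
v 2.494 -4.046 2.222
v 2.303 -4.222 2.512
v 2.654 -4.066 2.576
v 1.876 -3.501 3.092
v 2.227 -3.345 3.156
v 2.3 -3.967 3.087
v 2.233 -3.855 2.004
v 2.584 -3.699 2.068
v 1.806 -3.134 2.584
v 2.157 -2.978 2.648
v 2.16 -3.233 2.073
v 2.535 -3.059 2.687
v 2.8 -3.505 2.328
v 2.539 -3.315 2.111
v 2.375 -3.039 2.332
v 2.579 -3.286 3
v 2.843 -3.732 2.642
v 2.652 -3.908 2.932
v 2.489 -3.633 3.153
v 2.798 -3.347 2.684
v 1.617 -3.468 2.518
v 1.881 -3.914 2.16
v 1.971 -3.567 2.007
v 1.808 -3.292 2.228
v 1.66 -3.695 2.832
v 1.925 -4.141 2.473
v 2.085 -4.161 2.828
v 1.921 -3.885 3.049
v 1.662 -3.853 2.476
v -3.551 1.939 0.641
v -2.866 1.663 0.093
v -3.469 0.081 1.679
v -2.676 1.831 0.379
v -2.637 2.018 0.711
v -2.756 2.191 1.03
v -3.013 2.321 1.283
v -3.362 2.384 1.424
v -3.745 2.371 1.43
v -4.093 2.283 1.3
v -4.348 2.136 1.056
v -4.466 1.954 0.74
v -4.424 1.77 0.407
v -4.232 1.615 0.115
v -3.922 1.517 -0.086
v -3.548 1.491 -0.162
v -3.175 1.543 -0.099
v 0.252 1.354 -2.199
v -0.633 2.171 -1.146
v 1.645 3.001 -2.308
v 0.76 3.818 -1.255
v 0.88 0.882 -1.305
v -0.005 1.699 -0.252
v 2.273 2.529 -1.414
v 1.388 3.346 -0.361
f 2 4 1
f 5 2 1
f 1 4 3
f 3 5 1
f 2 8 4
f 6 2 5
f 6 8 2
f 4 8 3
f 7 5 3
f 3 8 7
f 7 6 5
f 8 6 7
f 10 9 12
f 10 12 11
f 12 9 13
f 12 13 11
f 13 9 14
f 13 14 11
f 14 9 15
f 14 15 11
f 15 9 16
f 15 16 11
f 16 9 17
f 16 17 11
f 17 9 18
f 17 18 11
f 18 9 19
f 18 19 11
f 19 9 20
f 19 20 11
f 20 9 21
f 20 21 11
f 21 9 22
f 21 22 11
f 22 9 23
f 22 23 11
f 23 9 24
f 23 24 11
f 24 9 10
f 24 10 11
f 25 62 41
f 62 36 65
f 41 65 30
f 62 65 41
f 25 41 37
f 41 30 42
f 37 42 26
f 41 42 37
f 25 37 46
f 37 26 47
f 46 47 32
f 37 47 46
f 25 46 58
f 46 32 61
f 58 61 35
f 46 61 58
f 25 58 62
f 58 35 66
f 62 66 36
f 58 66 62
f 26 42 53
f 42 30 56
f 53 56 34
f 42 56 53
f 30 65 43
f 65 36 64
f 43 64 29
f 65 64 43
f 36 66 63
f 66 35 59
f 63 59 27
f 66 59 63
f 35 61 60
f 61 32 48
f 60 48 31
f 61 48 60
f 32 47 52
f 47 26 49
f 52 49 33
f 47 49 52
f 28 54 40
f 54 34 55
f 40 55 29
f 54 55 40
f 28 40 38
f 40 29 39
f 38 39 27
f 40 39 38
f 28 38 45
f 38 27 44
f 45 44 31
f 38 44 45
f 28 45 50
f 45 31 51
f 50 51 33
f 45 51 50
f 28 50 54
f 50 33 57
f 54 57 34
f 50 57 54
f 29 55 43
f 55 34 56
f 43 56 30
f 55 56 43
f 27 39 63
f 39 29 64
f 63 64 36
f 39 64 63
f 31 44 60
f 44 27 59
f 60 59 35
f 44 59 60
f 33 51 52
f 51 31 48
f 52 48 32
f 51 48 52
f 34 57 53
f 57 33 49
f 53 49 26
f 57 49 53
f 68 67 70
f 68 70 69
f 70 67 71
f 70 71 69
f 71 67 72
f 71 72 69
f 72 67 73
f 72 73 69
f 73 67 74
f 73 74 69
f 74 67 75
f 74 75 69
f 75 67 76
f 75 76 69
f 76 67 77
f 76 77 69
f 77 67 78
f 77 78 69
f 78 67 79
f 78 79 69
f 79 67 80
f 79 80 69
f 80 67 81
f 80 81 69
f 81 67 82
f 81 82 69
f 82 67 83
f 82 83 69
f 83 67 68
f 83 68 69
f 85 87 84
f 88 85 84
f 84 87 86
f 86 88 84
f 85 91 87
f 89 85 88
f 89 91 85
f 87 91 86
f 90 88 86
f 86 91 90
f 90 89 88
f 91 89 90



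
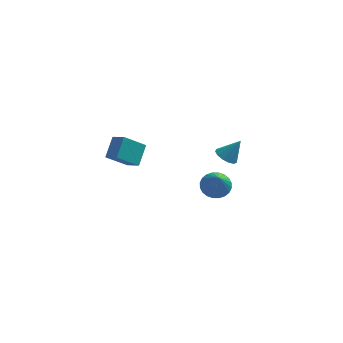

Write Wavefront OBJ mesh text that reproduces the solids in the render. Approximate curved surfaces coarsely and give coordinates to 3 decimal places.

v 0.571 3.291 -2.616
v 1.227 3.026 -2.894
v 0.749 2.309 -1.264
v 1.321 3.259 -2.737
v 1.301 3.497 -2.562
v 1.169 3.704 -2.394
v 0.947 3.848 -2.261
v 0.668 3.907 -2.181
v 0.373 3.872 -2.168
v 0.109 3.749 -2.223
v -0.084 3.556 -2.338
v -0.178 3.322 -2.495
v -0.158 3.084 -2.67
v -0.027 2.877 -2.837
v 0.195 2.734 -2.971
v 0.475 2.675 -3.051
v 0.769 2.709 -3.064
v 1.033 2.833 -3.009
v 1.113 1.041 1.295
v 1.38 1.491 1.023
v 1.747 1.239 2.245
v 1.113 1.618 1.174
v 0.846 1.562 1.364
v 0.663 1.34 1.532
v 0.624 1.023 1.624
v 0.74 0.712 1.612
v 0.974 0.505 1.499
v 1.253 0.468 1.321
v 1.487 0.613 1.135
v 1.602 0.894 0.999
v 1.562 1.221 0.957
v -3.974 -2.079 3.415
v -3.735 -1.227 4.117
v -3.071 -1.658 2.596
v -2.831 -0.805 3.298
v -3.429 -2.535 3.782
v -3.189 -1.682 4.484
v -2.525 -2.113 2.963
v -2.286 -1.261 3.665
f 2 1 4
f 2 4 3
f 4 1 5
f 4 5 3
f 5 1 6
f 5 6 3
f 6 1 7
f 6 7 3
f 7 1 8
f 7 8 3
f 8 1 9
f 8 9 3
f 9 1 10
f 9 10 3
f 10 1 11
f 10 11 3
f 11 1 12
f 11 12 3
f 12 1 13
f 12 13 3
f 13 1 14
f 13 14 3
f 14 1 15
f 14 15 3
f 15 1 16
f 15 16 3
f 16 1 17
f 16 17 3
f 17 1 18
f 17 18 3
f 18 1 2
f 18 2 3
f 20 19 22
f 20 22 21
f 22 19 23
f 22 23 21
f 23 19 24
f 23 24 21
f 24 19 25
f 24 25 21
f 25 19 26
f 25 26 21
f 26 19 27
f 26 27 21
f 27 19 28
f 27 28 21
f 28 19 29
f 28 29 21
f 29 19 30
f 29 30 21
f 30 19 31
f 30 31 21
f 31 19 20
f 31 20 21
f 33 35 32
f 36 33 32
f 32 35 34
f 34 36 32
f 33 39 35
f 37 33 36
f 37 39 33
f 35 39 34
f 38 36 34
f 34 39 38
f 38 37 36
f 39 37 38



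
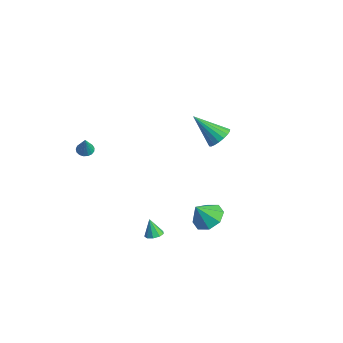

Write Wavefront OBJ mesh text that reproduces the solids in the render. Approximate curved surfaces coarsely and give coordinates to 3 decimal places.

v 3.794 -3.04 -0.402
v 4.139 -2.653 -0.251
v 3.426 -3.12 0.642
v 3.817 -2.502 -0.352
v 3.484 -2.604 -0.477
v 3.296 -2.909 -0.567
v 3.341 -3.275 -0.58
v 3.598 -3.531 -0.509
v 3.946 -3.557 -0.389
v 4.223 -3.341 -0.274
v 4.299 -2.984 -0.22
v 3.837 0.31 -0.332
v 4.792 0.481 -0.136
v 3.743 -0.45 0.792
v 4.335 0.999 0.176
v 3.587 1.113 0.19
v 2.984 0.757 -0.101
v 2.882 0.139 -0.528
v 3.339 -0.379 -0.839
v 4.088 -0.493 -0.854
v 4.69 -0.137 -0.563
v -0.671 3.745 1.973
v 0.002 3.61 2.44
v -1.889 2.715 3.427
v -0.122 3.934 2.566
v -0.354 4.221 2.575
v -0.649 4.414 2.464
v -0.949 4.474 2.256
v -1.193 4.39 1.992
v -1.333 4.179 1.724
v -1.343 3.881 1.505
v -1.219 3.557 1.379
v -0.987 3.27 1.37
v -0.692 3.077 1.481
v -0.393 3.017 1.689
v -0.148 3.101 1.953
v -0.008 3.312 2.221
v -4.053 -3.087 1.339
v -3.58 -2.914 1.175
v -3.527 -3.333 2.601
v -3.693 -2.705 1.263
v -3.89 -2.584 1.369
v -4.123 -2.577 1.467
v -4.341 -2.688 1.536
v -4.493 -2.89 1.56
v -4.544 -3.137 1.533
v -4.482 -3.372 1.462
v -4.323 -3.542 1.362
v -4.101 -3.608 1.257
v -3.869 -3.554 1.171
v -3.679 -3.394 1.123
v -3.574 -3.162 1.124
f 2 1 4
f 2 4 3
f 4 1 5
f 4 5 3
f 5 1 6
f 5 6 3
f 6 1 7
f 6 7 3
f 7 1 8
f 7 8 3
f 8 1 9
f 8 9 3
f 9 1 10
f 9 10 3
f 10 1 11
f 10 11 3
f 11 1 2
f 11 2 3
f 13 12 15
f 13 15 14
f 15 12 16
f 15 16 14
f 16 12 17
f 16 17 14
f 17 12 18
f 17 18 14
f 18 12 19
f 18 19 14
f 19 12 20
f 19 20 14
f 20 12 21
f 20 21 14
f 21 12 13
f 21 13 14
f 23 22 25
f 23 25 24
f 25 22 26
f 25 26 24
f 26 22 27
f 26 27 24
f 27 22 28
f 27 28 24
f 28 22 29
f 28 29 24
f 29 22 30
f 29 30 24
f 30 22 31
f 30 31 24
f 31 22 32
f 31 32 24
f 32 22 33
f 32 33 24
f 33 22 34
f 33 34 24
f 34 22 35
f 34 35 24
f 35 22 36
f 35 36 24
f 36 22 37
f 36 37 24
f 37 22 23
f 37 23 24
f 39 38 41
f 39 41 40
f 41 38 42
f 41 42 40
f 42 38 43
f 42 43 40
f 43 38 44
f 43 44 40
f 44 38 45
f 44 45 40
f 45 38 46
f 45 46 40
f 46 38 47
f 46 47 40
f 47 38 48
f 47 48 40
f 48 38 49
f 48 49 40
f 49 38 50
f 49 50 40
f 50 38 51
f 50 51 40
f 51 38 52
f 51 52 40
f 52 38 39
f 52 39 40



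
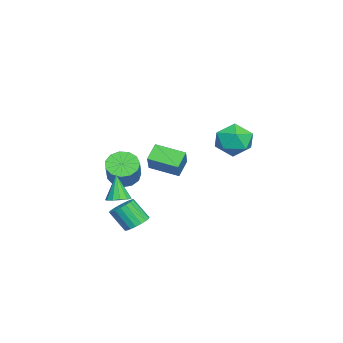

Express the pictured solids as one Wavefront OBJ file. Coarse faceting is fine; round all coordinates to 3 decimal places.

v 3.62 4.295 4.174
v 4.476 3.509 4.421
v 2.864 3.071 2.899
v 3.72 2.285 3.146
v 2.887 2.531 3.957
v 3.355 3.287 4.745
v 3.985 3.293 2.575
v 4.453 4.049 3.363
v 4.702 2.889 3.432
v 4.023 2.419 4.287
v 3.317 4.161 3.033
v 2.638 3.691 3.888
v 2.533 -3.211 -1.787
v 3.027 -3.741 -1.699
v 1.987 -3.449 -0.153
v 3.212 -3.392 -1.587
v 3.181 -2.984 -1.538
v 2.944 -2.649 -1.568
v 2.577 -2.492 -1.668
v 2.197 -2.564 -1.806
v 1.923 -2.841 -1.938
v 1.843 -3.235 -2.022
v 1.982 -3.622 -2.032
v 2.296 -3.879 -1.964
v 2.686 -3.923 -1.84
v -2.671 -3.989 -2.19
v -2.027 -4.495 -2.763
v -0.505 -4.257 -1.264
v -1.149 -3.751 -0.69
v -1.973 -3.952 -2.905
v -0.45 -3.714 -1.405
v -2.14 -3.421 -2.819
v -0.618 -3.183 -1.319
v -2.476 -3.07 -2.533
v -0.954 -2.832 -1.034
v -2.874 -3.011 -2.139
v -1.352 -2.773 -0.639
v -3.208 -3.262 -1.76
v -1.685 -3.025 -0.261
v -3.371 -3.744 -1.518
v -1.848 -3.507 -0.019
v -3.312 -4.304 -1.489
v -1.789 -4.066 0.01
v -3.049 -4.763 -1.683
v -1.527 -4.526 -0.183
v -2.667 -4.977 -2.037
v -1.145 -4.74 -0.538
v -2.286 -4.877 -2.44
v -0.764 -4.639 -0.941
v 1.694 -2.348 -4.034
v 2.33 -1.979 -3.67
v 2.142 -2.904 -2.403
v 1.506 -3.272 -2.766
v 2.047 -1.776 -3.564
v 1.859 -2.7 -2.297
v 1.693 -1.685 -3.55
v 1.505 -2.61 -2.283
v 1.34 -1.726 -3.633
v 1.152 -2.651 -2.365
v 1.057 -1.89 -3.794
v 0.869 -2.815 -2.527
v 0.9 -2.145 -4.003
v 0.712 -3.069 -2.736
v 0.901 -2.44 -4.219
v 0.712 -3.364 -2.951
v 1.058 -2.716 -4.397
v 0.87 -3.641 -3.13
v 1.341 -2.92 -4.503
v 1.153 -3.844 -3.236
v 1.695 -3.01 -4.517
v 1.507 -3.935 -3.25
v 2.048 -2.969 -4.435
v 1.86 -3.894 -3.167
v 2.331 -2.805 -4.273
v 2.143 -3.73 -3.006
v 2.488 -2.551 -4.064
v 2.3 -3.475 -2.797
v 2.488 -2.256 -3.849
v 2.299 -3.18 -2.581
v 2.902 -1.448 0.931
v 2.092 -1.162 1.696
v 3.113 0.259 0.515
v 2.303 0.545 1.279
v 4.057 -1.305 2.101
v 3.247 -1.019 2.865
v 4.268 0.402 1.684
v 3.458 0.688 2.449
f 1 12 6
f 1 6 2
f 1 2 8
f 1 8 11
f 1 11 12
f 2 6 10
f 6 12 5
f 12 11 3
f 11 8 7
f 8 2 9
f 4 10 5
f 4 5 3
f 4 3 7
f 4 7 9
f 4 9 10
f 5 10 6
f 3 5 12
f 7 3 11
f 9 7 8
f 10 9 2
f 14 13 16
f 14 16 15
f 16 13 17
f 16 17 15
f 17 13 18
f 17 18 15
f 18 13 19
f 18 19 15
f 19 13 20
f 19 20 15
f 20 13 21
f 20 21 15
f 21 13 22
f 21 22 15
f 22 13 23
f 22 23 15
f 23 13 24
f 23 24 15
f 24 13 25
f 24 25 15
f 25 13 14
f 25 14 15
f 27 26 30
f 27 30 28
f 28 30 31
f 28 31 29
f 30 26 32
f 30 32 31
f 31 32 33
f 31 33 29
f 32 26 34
f 32 34 33
f 33 34 35
f 33 35 29
f 34 26 36
f 34 36 35
f 35 36 37
f 35 37 29
f 36 26 38
f 36 38 37
f 37 38 39
f 37 39 29
f 38 26 40
f 38 40 39
f 39 40 41
f 39 41 29
f 40 26 42
f 40 42 41
f 41 42 43
f 41 43 29
f 42 26 44
f 42 44 43
f 43 44 45
f 43 45 29
f 44 26 46
f 44 46 45
f 45 46 47
f 45 47 29
f 46 26 48
f 46 48 47
f 47 48 49
f 47 49 29
f 48 26 27
f 48 27 49
f 49 27 28
f 49 28 29
f 51 50 54
f 51 54 52
f 52 54 55
f 52 55 53
f 54 50 56
f 54 56 55
f 55 56 57
f 55 57 53
f 56 50 58
f 56 58 57
f 57 58 59
f 57 59 53
f 58 50 60
f 58 60 59
f 59 60 61
f 59 61 53
f 60 50 62
f 60 62 61
f 61 62 63
f 61 63 53
f 62 50 64
f 62 64 63
f 63 64 65
f 63 65 53
f 64 50 66
f 64 66 65
f 65 66 67
f 65 67 53
f 66 50 68
f 66 68 67
f 67 68 69
f 67 69 53
f 68 50 70
f 68 70 69
f 69 70 71
f 69 71 53
f 70 50 72
f 70 72 71
f 71 72 73
f 71 73 53
f 72 50 74
f 72 74 73
f 73 74 75
f 73 75 53
f 74 50 76
f 74 76 75
f 75 76 77
f 75 77 53
f 76 50 78
f 76 78 77
f 77 78 79
f 77 79 53
f 78 50 51
f 78 51 79
f 79 51 52
f 79 52 53
f 81 83 80
f 84 81 80
f 80 83 82
f 82 84 80
f 81 87 83
f 85 81 84
f 85 87 81
f 83 87 82
f 86 84 82
f 82 87 86
f 86 85 84
f 87 85 86



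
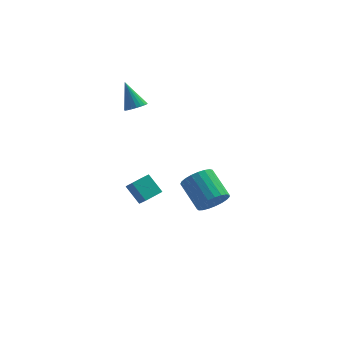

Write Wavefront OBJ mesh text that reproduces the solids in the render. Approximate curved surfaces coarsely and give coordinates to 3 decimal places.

v -2.703 1.395 -3.343
v -2.324 0.785 -2.632
v -1.83 2.152 -3.158
v -1.451 1.542 -2.448
v -1.949 0.758 -4.292
v -1.57 0.148 -3.582
v -1.076 1.515 -4.108
v -0.697 0.905 -3.397
v -2.092 1.448 3.054
v -1.485 1.662 3.2
v -2.708 2.192 4.526
v -1.585 1.871 3.053
v -1.773 2.006 2.906
v -2.016 2.045 2.784
v -2.272 1.981 2.709
v -2.497 1.825 2.694
v -2.652 1.603 2.741
v -2.71 1.355 2.843
v -2.661 1.123 2.98
v -2.514 0.947 3.131
v -2.294 0.857 3.268
v -2.039 0.87 3.369
v -1.793 0.983 3.415
v -1.599 1.176 3.398
v -1.49 1.416 3.323
v 2.06 -3.882 -0.689
v 2.875 -3.666 -0.252
v 1.995 -2.322 0.726
v 1.18 -2.538 0.289
v 2.886 -3.429 -0.568
v 2.006 -2.085 0.41
v 2.754 -3.27 -0.905
v 1.874 -1.927 0.073
v 2.502 -3.217 -1.204
v 1.622 -1.874 -0.226
v 2.173 -3.279 -1.414
v 1.294 -1.936 -0.437
v 1.825 -3.445 -1.499
v 0.945 -2.102 -0.522
v 1.518 -3.687 -1.444
v 0.638 -2.344 -0.467
v 1.304 -3.962 -1.258
v 0.424 -2.619 -0.281
v 1.221 -4.224 -0.974
v 0.341 -2.88 0.004
v 1.283 -4.426 -0.641
v 0.403 -3.083 0.337
v 1.479 -4.534 -0.315
v 0.599 -3.191 0.662
v 1.776 -4.529 -0.055
v 0.896 -3.186 0.923
v 2.122 -4.413 0.096
v 1.242 -3.069 1.074
v 2.457 -4.204 0.112
v 1.577 -2.861 1.089
v 2.724 -3.94 -0.012
v 1.844 -2.597 0.966
f 2 4 1
f 5 2 1
f 1 4 3
f 3 5 1
f 2 8 4
f 6 2 5
f 6 8 2
f 4 8 3
f 7 5 3
f 3 8 7
f 7 6 5
f 8 6 7
f 10 9 12
f 10 12 11
f 12 9 13
f 12 13 11
f 13 9 14
f 13 14 11
f 14 9 15
f 14 15 11
f 15 9 16
f 15 16 11
f 16 9 17
f 16 17 11
f 17 9 18
f 17 18 11
f 18 9 19
f 18 19 11
f 19 9 20
f 19 20 11
f 20 9 21
f 20 21 11
f 21 9 22
f 21 22 11
f 22 9 23
f 22 23 11
f 23 9 24
f 23 24 11
f 24 9 25
f 24 25 11
f 25 9 10
f 25 10 11
f 27 26 30
f 27 30 28
f 28 30 31
f 28 31 29
f 30 26 32
f 30 32 31
f 31 32 33
f 31 33 29
f 32 26 34
f 32 34 33
f 33 34 35
f 33 35 29
f 34 26 36
f 34 36 35
f 35 36 37
f 35 37 29
f 36 26 38
f 36 38 37
f 37 38 39
f 37 39 29
f 38 26 40
f 38 40 39
f 39 40 41
f 39 41 29
f 40 26 42
f 40 42 41
f 41 42 43
f 41 43 29
f 42 26 44
f 42 44 43
f 43 44 45
f 43 45 29
f 44 26 46
f 44 46 45
f 45 46 47
f 45 47 29
f 46 26 48
f 46 48 47
f 47 48 49
f 47 49 29
f 48 26 50
f 48 50 49
f 49 50 51
f 49 51 29
f 50 26 52
f 50 52 51
f 51 52 53
f 51 53 29
f 52 26 54
f 52 54 53
f 53 54 55
f 53 55 29
f 54 26 56
f 54 56 55
f 55 56 57
f 55 57 29
f 56 26 27
f 56 27 57
f 57 27 28
f 57 28 29



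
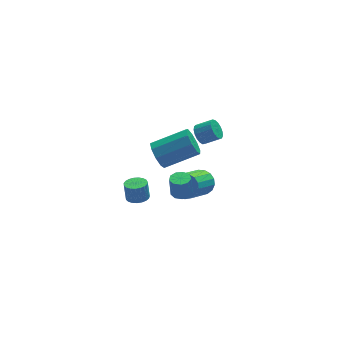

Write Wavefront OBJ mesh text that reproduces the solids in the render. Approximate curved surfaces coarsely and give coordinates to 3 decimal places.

v -0.326 -0.535 -1.887
v 0.017 -0.031 -1.918
v -0.032 0.078 -0.684
v -0.374 -0.425 -0.653
v -0.388 0.07 -1.943
v -0.436 0.179 -0.709
v -0.763 -0.113 -1.942
v -0.811 -0.004 -0.707
v -0.934 -0.492 -1.915
v -0.982 -0.383 -0.681
v -0.82 -0.892 -1.875
v -0.869 -0.783 -0.641
v -0.475 -1.124 -1.841
v -0.524 -1.015 -0.607
v -0.06 -1.081 -1.828
v -0.109 -0.971 -0.594
v 0.23 -0.781 -1.843
v 0.182 -0.672 -0.609
v 0.261 -0.367 -1.879
v 0.212 -0.258 -0.645
v -2.425 0.901 -3.147
v -1.888 0.517 -3.03
v -1.918 0.796 -1.977
v -2.455 1.179 -2.093
v -1.772 0.763 -3.092
v -1.802 1.041 -2.038
v -1.768 1.032 -3.163
v -1.798 1.311 -2.109
v -1.878 1.279 -3.231
v -1.908 1.557 -2.178
v -2.083 1.46 -3.285
v -2.113 1.739 -2.231
v -2.347 1.545 -3.315
v -2.377 1.823 -2.261
v -2.624 1.518 -3.315
v -2.654 1.796 -2.262
v -2.867 1.384 -3.287
v -2.897 1.663 -2.234
v -3.033 1.167 -3.235
v -3.064 1.446 -2.181
v -3.095 0.904 -3.167
v -3.125 1.182 -2.113
v -3.04 0.64 -3.095
v -3.07 0.919 -2.042
v -2.879 0.422 -3.033
v -2.909 0.7 -1.98
v -2.64 0.286 -2.99
v -2.67 0.564 -1.937
v -2.363 0.256 -2.975
v -2.393 0.535 -1.921
v -2.097 0.338 -2.989
v -2.127 0.617 -1.935
v -1.889 -1.241 2.731
v -1.535 -0.806 2.066
v 0.382 -1.023 2.944
v 0.029 -1.459 3.609
v -1.69 -0.427 2.498
v 0.228 -0.644 3.376
v -1.938 -0.429 3.04
v -0.02 -0.646 3.917
v -2.163 -0.812 3.436
v -0.245 -1.029 4.314
v -2.259 -1.395 3.503
v -0.342 -1.612 4.381
v -2.183 -1.907 3.209
v -0.265 -2.124 4.086
v -1.968 -2.107 2.691
v -0.051 -2.324 3.569
v -1.717 -1.902 2.192
v 0.201 -2.119 3.069
v -1.546 -1.388 1.945
v 0.372 -1.606 2.823
v 0.865 -0.002 2.546
v 1.247 0.156 2.044
v 2.097 -0.16 2.593
v 1.715 -0.318 3.094
v 1.235 0.417 2.214
v 2.085 0.101 2.762
v 1.137 0.582 2.459
v 1.988 0.266 3.008
v 0.978 0.613 2.725
v 1.828 0.297 3.273
v 0.792 0.503 2.949
v 1.643 0.187 3.497
v 0.624 0.277 3.081
v 1.474 -0.039 3.629
v 0.51 -0.012 3.09
v 1.36 -0.328 3.639
v 0.478 -0.299 2.975
v 1.328 -0.615 3.523
v 0.534 -0.518 2.761
v 1.384 -0.834 3.31
v 0.666 -0.619 2.498
v 1.517 -0.935 3.047
v 0.844 -0.578 2.246
v 1.694 -0.894 2.794
v 1.026 -0.406 2.063
v 1.877 -0.722 2.611
v 1.172 -0.14 1.99
v 2.022 -0.457 2.538
v 1.634 1.999 -4.098
v 1.946 2.357 -3.405
v 0.617 1.199 -2.209
v 0.306 0.841 -2.902
v 1.641 2.599 -3.51
v 0.313 1.44 -2.313
v 1.335 2.702 -3.749
v 0.007 1.544 -2.553
v 1.098 2.645 -4.068
v -0.23 1.487 -2.872
v 0.983 2.44 -4.394
v -0.345 1.282 -3.198
v 1.018 2.133 -4.653
v -0.311 0.975 -3.456
v 1.193 1.796 -4.784
v -0.135 0.638 -3.588
v 1.47 1.506 -4.758
v 0.142 0.348 -3.562
v 1.784 1.328 -4.581
v 0.456 0.17 -3.385
v 2.064 1.304 -4.293
v 0.736 0.146 -3.097
v 2.246 1.44 -3.961
v 0.917 0.281 -2.765
v 2.287 1.703 -3.66
v 0.959 0.545 -2.464
v 2.179 2.034 -3.459
v 0.85 0.876 -2.263
f 2 1 5
f 2 5 3
f 3 5 6
f 3 6 4
f 5 1 7
f 5 7 6
f 6 7 8
f 6 8 4
f 7 1 9
f 7 9 8
f 8 9 10
f 8 10 4
f 9 1 11
f 9 11 10
f 10 11 12
f 10 12 4
f 11 1 13
f 11 13 12
f 12 13 14
f 12 14 4
f 13 1 15
f 13 15 14
f 14 15 16
f 14 16 4
f 15 1 17
f 15 17 16
f 16 17 18
f 16 18 4
f 17 1 19
f 17 19 18
f 18 19 20
f 18 20 4
f 19 1 2
f 19 2 20
f 20 2 3
f 20 3 4
f 22 21 25
f 22 25 23
f 23 25 26
f 23 26 24
f 25 21 27
f 25 27 26
f 26 27 28
f 26 28 24
f 27 21 29
f 27 29 28
f 28 29 30
f 28 30 24
f 29 21 31
f 29 31 30
f 30 31 32
f 30 32 24
f 31 21 33
f 31 33 32
f 32 33 34
f 32 34 24
f 33 21 35
f 33 35 34
f 34 35 36
f 34 36 24
f 35 21 37
f 35 37 36
f 36 37 38
f 36 38 24
f 37 21 39
f 37 39 38
f 38 39 40
f 38 40 24
f 39 21 41
f 39 41 40
f 40 41 42
f 40 42 24
f 41 21 43
f 41 43 42
f 42 43 44
f 42 44 24
f 43 21 45
f 43 45 44
f 44 45 46
f 44 46 24
f 45 21 47
f 45 47 46
f 46 47 48
f 46 48 24
f 47 21 49
f 47 49 48
f 48 49 50
f 48 50 24
f 49 21 51
f 49 51 50
f 50 51 52
f 50 52 24
f 51 21 22
f 51 22 52
f 52 22 23
f 52 23 24
f 54 53 57
f 54 57 55
f 55 57 58
f 55 58 56
f 57 53 59
f 57 59 58
f 58 59 60
f 58 60 56
f 59 53 61
f 59 61 60
f 60 61 62
f 60 62 56
f 61 53 63
f 61 63 62
f 62 63 64
f 62 64 56
f 63 53 65
f 63 65 64
f 64 65 66
f 64 66 56
f 65 53 67
f 65 67 66
f 66 67 68
f 66 68 56
f 67 53 69
f 67 69 68
f 68 69 70
f 68 70 56
f 69 53 71
f 69 71 70
f 70 71 72
f 70 72 56
f 71 53 54
f 71 54 72
f 72 54 55
f 72 55 56
f 74 73 77
f 74 77 75
f 75 77 78
f 75 78 76
f 77 73 79
f 77 79 78
f 78 79 80
f 78 80 76
f 79 73 81
f 79 81 80
f 80 81 82
f 80 82 76
f 81 73 83
f 81 83 82
f 82 83 84
f 82 84 76
f 83 73 85
f 83 85 84
f 84 85 86
f 84 86 76
f 85 73 87
f 85 87 86
f 86 87 88
f 86 88 76
f 87 73 89
f 87 89 88
f 88 89 90
f 88 90 76
f 89 73 91
f 89 91 90
f 90 91 92
f 90 92 76
f 91 73 93
f 91 93 92
f 92 93 94
f 92 94 76
f 93 73 95
f 93 95 94
f 94 95 96
f 94 96 76
f 95 73 97
f 95 97 96
f 96 97 98
f 96 98 76
f 97 73 99
f 97 99 98
f 98 99 100
f 98 100 76
f 99 73 74
f 99 74 100
f 100 74 75
f 100 75 76
f 102 101 105
f 102 105 103
f 103 105 106
f 103 106 104
f 105 101 107
f 105 107 106
f 106 107 108
f 106 108 104
f 107 101 109
f 107 109 108
f 108 109 110
f 108 110 104
f 109 101 111
f 109 111 110
f 110 111 112
f 110 112 104
f 111 101 113
f 111 113 112
f 112 113 114
f 112 114 104
f 113 101 115
f 113 115 114
f 114 115 116
f 114 116 104
f 115 101 117
f 115 117 116
f 116 117 118
f 116 118 104
f 117 101 119
f 117 119 118
f 118 119 120
f 118 120 104
f 119 101 121
f 119 121 120
f 120 121 122
f 120 122 104
f 121 101 123
f 121 123 122
f 122 123 124
f 122 124 104
f 123 101 125
f 123 125 124
f 124 125 126
f 124 126 104
f 125 101 127
f 125 127 126
f 126 127 128
f 126 128 104
f 127 101 102
f 127 102 128
f 128 102 103
f 128 103 104



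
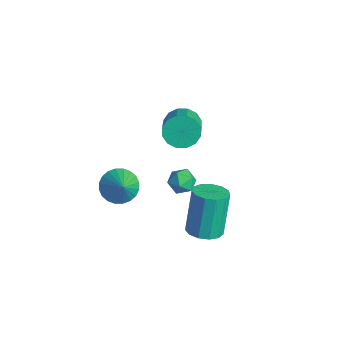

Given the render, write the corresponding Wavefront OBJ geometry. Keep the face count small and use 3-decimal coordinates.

v 2.604 0.464 -3.213
v 3.316 0.266 -2.962
v 2.807 0.858 -1.055
v 2.096 1.056 -1.307
v 3.341 0.687 -3.086
v 2.832 1.278 -1.179
v 3.132 1.037 -3.25
v 2.624 1.629 -1.344
v 2.756 1.205 -3.403
v 2.248 1.797 -1.496
v 2.332 1.138 -3.495
v 1.823 1.73 -1.589
v 1.994 0.857 -3.498
v 1.485 1.449 -1.592
v 1.85 0.452 -3.411
v 1.341 1.043 -1.504
v 1.945 0.05 -3.26
v 1.437 0.641 -1.354
v 2.25 -0.221 -3.095
v 1.741 0.371 -1.189
v 2.667 -0.274 -2.968
v 2.159 0.318 -1.061
v 3.064 -0.092 -2.918
v 2.556 0.5 -1.011
v -2.904 2.651 -2.175
v -2.323 2.989 -2.662
v -1.275 2.327 -1.872
v -1.856 1.989 -1.385
v -2.382 3.274 -2.345
v -1.334 2.611 -1.555
v -2.581 3.391 -1.983
v -1.533 2.729 -1.193
v -2.866 3.311 -1.672
v -1.818 2.648 -0.882
v -3.162 3.053 -1.496
v -2.114 2.391 -0.706
v -3.388 2.688 -1.502
v -2.34 2.026 -0.712
v -3.485 2.313 -1.688
v -2.437 1.651 -0.898
v -3.426 2.029 -2.005
v -2.378 1.366 -1.215
v -3.227 1.911 -2.367
v -2.179 1.249 -1.577
v -2.942 1.992 -2.678
v -1.894 1.329 -1.888
v -2.646 2.249 -2.854
v -1.598 1.587 -2.064
v -2.42 2.614 -2.848
v -1.372 1.952 -2.058
v 1.891 0.077 0.639
v 2.299 0.245 0.188
v 2.021 -0.905 0.392
v 2.429 -0.737 -0.059
v 2.583 -0.667 0.549
v 2.503 -0.06 0.702
v 1.817 -0.6 -0.122
v 1.737 0.007 0.031
v 2.254 -0.174 -0.282
v 2.728 -0.215 0.133
v 1.592 -0.445 0.447
v 2.066 -0.486 0.862
v -1.529 -1.174 -3.218
v -0.942 -1.326 -3.813
v -0.631 -1.446 -2.262
v -0.899 -1.002 -3.762
v -0.952 -0.703 -3.627
v -1.092 -0.476 -3.43
v -1.3 -0.356 -3.201
v -1.542 -0.36 -2.974
v -1.782 -0.488 -2.785
v -1.984 -0.72 -2.661
v -2.117 -1.022 -2.623
v -2.16 -1.346 -2.674
v -2.107 -1.645 -2.809
v -1.966 -1.872 -3.006
v -1.759 -1.992 -3.235
v -1.517 -1.988 -3.462
v -1.277 -1.86 -3.651
v -1.075 -1.628 -3.775
f 2 1 5
f 2 5 3
f 3 5 6
f 3 6 4
f 5 1 7
f 5 7 6
f 6 7 8
f 6 8 4
f 7 1 9
f 7 9 8
f 8 9 10
f 8 10 4
f 9 1 11
f 9 11 10
f 10 11 12
f 10 12 4
f 11 1 13
f 11 13 12
f 12 13 14
f 12 14 4
f 13 1 15
f 13 15 14
f 14 15 16
f 14 16 4
f 15 1 17
f 15 17 16
f 16 17 18
f 16 18 4
f 17 1 19
f 17 19 18
f 18 19 20
f 18 20 4
f 19 1 21
f 19 21 20
f 20 21 22
f 20 22 4
f 21 1 23
f 21 23 22
f 22 23 24
f 22 24 4
f 23 1 2
f 23 2 24
f 24 2 3
f 24 3 4
f 26 25 29
f 26 29 27
f 27 29 30
f 27 30 28
f 29 25 31
f 29 31 30
f 30 31 32
f 30 32 28
f 31 25 33
f 31 33 32
f 32 33 34
f 32 34 28
f 33 25 35
f 33 35 34
f 34 35 36
f 34 36 28
f 35 25 37
f 35 37 36
f 36 37 38
f 36 38 28
f 37 25 39
f 37 39 38
f 38 39 40
f 38 40 28
f 39 25 41
f 39 41 40
f 40 41 42
f 40 42 28
f 41 25 43
f 41 43 42
f 42 43 44
f 42 44 28
f 43 25 45
f 43 45 44
f 44 45 46
f 44 46 28
f 45 25 47
f 45 47 46
f 46 47 48
f 46 48 28
f 47 25 49
f 47 49 48
f 48 49 50
f 48 50 28
f 49 25 26
f 49 26 50
f 50 26 27
f 50 27 28
f 51 62 56
f 51 56 52
f 51 52 58
f 51 58 61
f 51 61 62
f 52 56 60
f 56 62 55
f 62 61 53
f 61 58 57
f 58 52 59
f 54 60 55
f 54 55 53
f 54 53 57
f 54 57 59
f 54 59 60
f 55 60 56
f 53 55 62
f 57 53 61
f 59 57 58
f 60 59 52
f 64 63 66
f 64 66 65
f 66 63 67
f 66 67 65
f 67 63 68
f 67 68 65
f 68 63 69
f 68 69 65
f 69 63 70
f 69 70 65
f 70 63 71
f 70 71 65
f 71 63 72
f 71 72 65
f 72 63 73
f 72 73 65
f 73 63 74
f 73 74 65
f 74 63 75
f 74 75 65
f 75 63 76
f 75 76 65
f 76 63 77
f 76 77 65
f 77 63 78
f 77 78 65
f 78 63 79
f 78 79 65
f 79 63 80
f 79 80 65
f 80 63 64
f 80 64 65



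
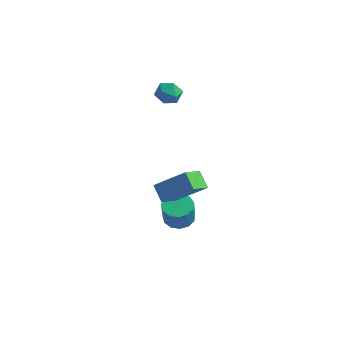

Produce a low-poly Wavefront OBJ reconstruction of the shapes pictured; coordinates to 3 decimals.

v 2.082 -2.976 2.024
v 1.983 -4.32 2.848
v 3.603 -2.341 3.243
v 3.503 -3.685 4.067
v 2.837 -3.455 1.333
v 2.737 -4.799 2.157
v 4.357 -2.82 2.552
v 4.258 -4.164 3.376
v 1.806 -1.371 -2.112
v 2.684 -1.24 -2.176
v 2.852 -1.678 -0.751
v 1.974 -1.809 -0.688
v 2.488 -0.806 -2.019
v 2.655 -1.244 -0.594
v 2.075 -0.552 -1.892
v 2.242 -0.989 -0.467
v 1.576 -0.557 -1.835
v 1.744 -0.995 -0.411
v 1.151 -0.821 -1.866
v 1.319 -1.259 -0.442
v 0.934 -1.26 -1.976
v 1.102 -1.697 -0.551
v 0.994 -1.734 -2.128
v 1.161 -2.171 -0.703
v 1.311 -2.093 -2.276
v 1.479 -2.53 -0.851
v 1.786 -2.222 -2.372
v 1.954 -2.66 -0.947
v 2.267 -2.082 -2.385
v 2.435 -2.52 -0.96
v 2.602 -1.716 -2.312
v 2.77 -2.153 -0.887
v -2.254 3.58 4.203
v -1.804 4.27 3.945
v -1.576 2.79 3.275
v -1.126 3.48 3.017
v -0.991 3.145 3.8
v -1.41 3.634 4.374
v -1.97 3.426 2.846
v -2.389 3.915 3.42
v -1.629 4.174 3.106
v -1.024 4.001 3.696
v -2.356 3.059 3.524
v -1.751 2.886 4.114
f 2 4 1
f 5 2 1
f 1 4 3
f 3 5 1
f 2 8 4
f 6 2 5
f 6 8 2
f 4 8 3
f 7 5 3
f 3 8 7
f 7 6 5
f 8 6 7
f 10 9 13
f 10 13 11
f 11 13 14
f 11 14 12
f 13 9 15
f 13 15 14
f 14 15 16
f 14 16 12
f 15 9 17
f 15 17 16
f 16 17 18
f 16 18 12
f 17 9 19
f 17 19 18
f 18 19 20
f 18 20 12
f 19 9 21
f 19 21 20
f 20 21 22
f 20 22 12
f 21 9 23
f 21 23 22
f 22 23 24
f 22 24 12
f 23 9 25
f 23 25 24
f 24 25 26
f 24 26 12
f 25 9 27
f 25 27 26
f 26 27 28
f 26 28 12
f 27 9 29
f 27 29 28
f 28 29 30
f 28 30 12
f 29 9 31
f 29 31 30
f 30 31 32
f 30 32 12
f 31 9 10
f 31 10 32
f 32 10 11
f 32 11 12
f 33 44 38
f 33 38 34
f 33 34 40
f 33 40 43
f 33 43 44
f 34 38 42
f 38 44 37
f 44 43 35
f 43 40 39
f 40 34 41
f 36 42 37
f 36 37 35
f 36 35 39
f 36 39 41
f 36 41 42
f 37 42 38
f 35 37 44
f 39 35 43
f 41 39 40
f 42 41 34



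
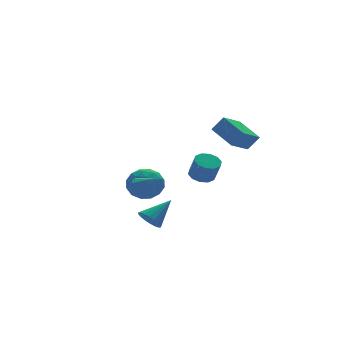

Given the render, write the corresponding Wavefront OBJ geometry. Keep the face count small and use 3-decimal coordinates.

v -2.392 -1.417 -2.652
v -2.1 -0.937 -3.148
v -1.008 -1.183 -1.608
v -2.282 -0.738 -2.951
v -2.486 -0.674 -2.695
v -2.671 -0.757 -2.43
v -2.802 -0.971 -2.209
v -2.851 -1.273 -2.076
v -2.809 -1.603 -2.057
v -2.685 -1.897 -2.156
v -2.503 -2.096 -2.353
v -2.299 -2.16 -2.609
v -2.114 -2.077 -2.874
v -1.983 -1.863 -3.095
v -1.934 -1.561 -3.228
v -1.976 -1.231 -3.247
v 3.701 3.883 -2.419
v 4.155 4.464 -2.164
v 4.212 3.879 -0.927
v 3.759 3.297 -1.181
v 3.695 4.588 -2.085
v 3.753 4.002 -0.848
v 3.238 4.442 -2.133
v 3.296 3.856 -0.896
v 2.958 4.082 -2.29
v 3.016 3.497 -1.053
v 2.962 3.646 -2.496
v 3.019 3.061 -1.259
v 3.248 3.301 -2.673
v 3.305 2.716 -1.436
v 3.707 3.178 -2.752
v 3.765 2.592 -1.515
v 4.164 3.324 -2.704
v 4.222 2.738 -1.467
v 4.444 3.683 -2.547
v 4.502 3.098 -1.31
v 4.441 4.119 -2.341
v 4.498 3.534 -1.104
v 4.116 -0.247 0.781
v 2.77 -0.812 1.484
v 3.831 1.315 1.493
v 2.486 0.75 2.196
v 4.674 -0.53 1.624
v 3.329 -1.095 2.327
v 4.39 1.032 2.336
v 3.044 0.467 3.039
v -3.477 -2.739 0.348
v -2.873 -2.401 0.245
v -3.043 -3.301 1.052
v -3.094 -2.189 0.551
v -3.462 -2.187 0.779
v -3.835 -2.396 0.842
v -4.072 -2.736 0.717
v -4.081 -3.077 0.451
v -3.86 -3.289 0.145
v -3.492 -3.29 -0.083
v -3.119 -3.081 -0.146
v -2.882 -2.742 -0.021
v -2.394 1.11 -1.269
v -1.556 1.686 -1.641
v -1.284 -0.006 -0.499
v -0.446 0.57 -0.871
v -1.091 0.983 -0.105
v -1.777 1.673 -0.581
v -1.063 0.007 -1.559
v -1.749 0.697 -2.035
v -0.734 1.005 -1.82
v -0.751 1.609 -0.921
v -2.089 0.071 -1.219
v -2.106 0.675 -0.32
v -2.072 1.496 -1.523
v -0.768 0.184 -0.617
v -1.147 0.427 -0.167
v -0.654 0.766 -0.385
v -2.202 1.488 -0.9
v -1.71 1.827 -1.118
v -1.436 1.414 -0.215
v -1.13 -0.147 -1.022
v -0.638 0.192 -1.24
v -2.186 0.914 -1.755
v -1.693 1.253 -1.973
v -1.404 0.266 -1.925
v -1.096 1.435 -1.846
v -0.444 0.779 -1.394
v -0.807 0.447 -1.798
v -1.21 0.853 -2.078
v -1.106 1.789 -1.318
v -0.454 1.133 -0.865
v -0.833 1.376 -0.415
v -1.236 1.781 -0.695
v -0.623 1.389 -1.423
v -2.386 0.547 -1.275
v -1.734 -0.109 -0.822
v -1.604 -0.101 -1.445
v -2.007 0.304 -1.725
v -2.396 0.901 -0.746
v -1.744 0.245 -0.294
v -1.63 0.827 -0.062
v -2.033 1.233 -0.342
v -2.217 0.291 -0.717
f 2 1 4
f 2 4 3
f 4 1 5
f 4 5 3
f 5 1 6
f 5 6 3
f 6 1 7
f 6 7 3
f 7 1 8
f 7 8 3
f 8 1 9
f 8 9 3
f 9 1 10
f 9 10 3
f 10 1 11
f 10 11 3
f 11 1 12
f 11 12 3
f 12 1 13
f 12 13 3
f 13 1 14
f 13 14 3
f 14 1 15
f 14 15 3
f 15 1 16
f 15 16 3
f 16 1 2
f 16 2 3
f 18 17 21
f 18 21 19
f 19 21 22
f 19 22 20
f 21 17 23
f 21 23 22
f 22 23 24
f 22 24 20
f 23 17 25
f 23 25 24
f 24 25 26
f 24 26 20
f 25 17 27
f 25 27 26
f 26 27 28
f 26 28 20
f 27 17 29
f 27 29 28
f 28 29 30
f 28 30 20
f 29 17 31
f 29 31 30
f 30 31 32
f 30 32 20
f 31 17 33
f 31 33 32
f 32 33 34
f 32 34 20
f 33 17 35
f 33 35 34
f 34 35 36
f 34 36 20
f 35 17 37
f 35 37 36
f 36 37 38
f 36 38 20
f 37 17 18
f 37 18 38
f 38 18 19
f 38 19 20
f 40 42 39
f 43 40 39
f 39 42 41
f 41 43 39
f 40 46 42
f 44 40 43
f 44 46 40
f 42 46 41
f 45 43 41
f 41 46 45
f 45 44 43
f 46 44 45
f 48 47 50
f 48 50 49
f 50 47 51
f 50 51 49
f 51 47 52
f 51 52 49
f 52 47 53
f 52 53 49
f 53 47 54
f 53 54 49
f 54 47 55
f 54 55 49
f 55 47 56
f 55 56 49
f 56 47 57
f 56 57 49
f 57 47 58
f 57 58 49
f 58 47 48
f 58 48 49
f 59 96 75
f 96 70 99
f 75 99 64
f 96 99 75
f 59 75 71
f 75 64 76
f 71 76 60
f 75 76 71
f 59 71 80
f 71 60 81
f 80 81 66
f 71 81 80
f 59 80 92
f 80 66 95
f 92 95 69
f 80 95 92
f 59 92 96
f 92 69 100
f 96 100 70
f 92 100 96
f 60 76 87
f 76 64 90
f 87 90 68
f 76 90 87
f 64 99 77
f 99 70 98
f 77 98 63
f 99 98 77
f 70 100 97
f 100 69 93
f 97 93 61
f 100 93 97
f 69 95 94
f 95 66 82
f 94 82 65
f 95 82 94
f 66 81 86
f 81 60 83
f 86 83 67
f 81 83 86
f 62 88 74
f 88 68 89
f 74 89 63
f 88 89 74
f 62 74 72
f 74 63 73
f 72 73 61
f 74 73 72
f 62 72 79
f 72 61 78
f 79 78 65
f 72 78 79
f 62 79 84
f 79 65 85
f 84 85 67
f 79 85 84
f 62 84 88
f 84 67 91
f 88 91 68
f 84 91 88
f 63 89 77
f 89 68 90
f 77 90 64
f 89 90 77
f 61 73 97
f 73 63 98
f 97 98 70
f 73 98 97
f 65 78 94
f 78 61 93
f 94 93 69
f 78 93 94
f 67 85 86
f 85 65 82
f 86 82 66
f 85 82 86
f 68 91 87
f 91 67 83
f 87 83 60
f 91 83 87

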